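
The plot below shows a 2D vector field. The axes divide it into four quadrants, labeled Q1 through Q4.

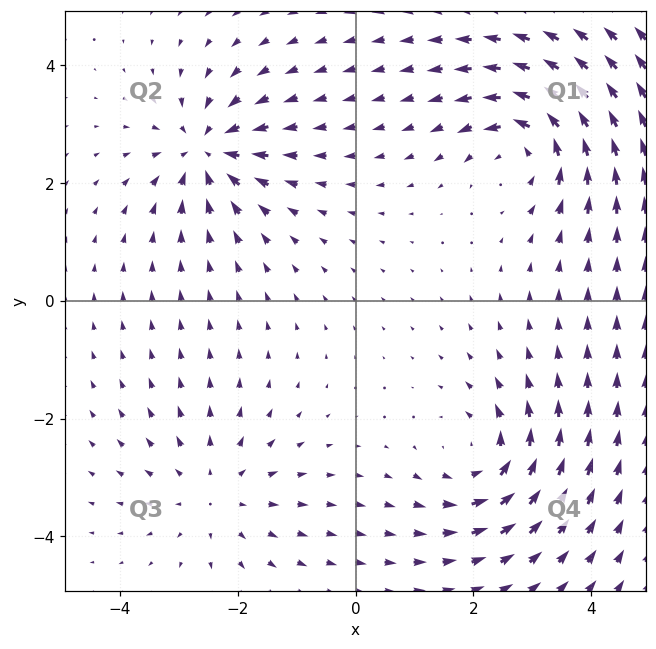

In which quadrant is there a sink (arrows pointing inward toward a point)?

The sink sits at approximately (-2.5, 2.5), which lies in quadrant Q2. The divergence there is about -6, negative as expected for a sink.

Q2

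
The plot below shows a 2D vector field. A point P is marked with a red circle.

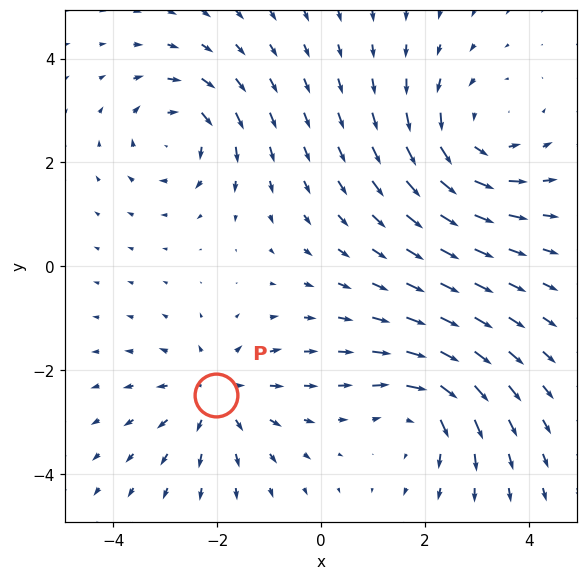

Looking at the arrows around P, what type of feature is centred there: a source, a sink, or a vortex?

At P (-2.0, -2.5) the arrows spread outward. Divergence about +4, curl ≈0 — positive divergence with near-zero curl is a source.

source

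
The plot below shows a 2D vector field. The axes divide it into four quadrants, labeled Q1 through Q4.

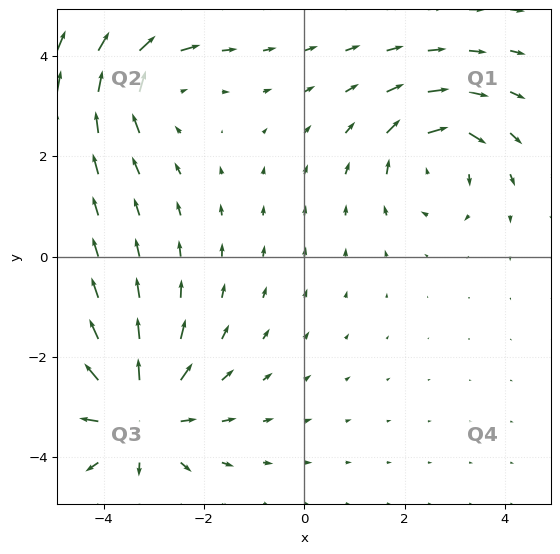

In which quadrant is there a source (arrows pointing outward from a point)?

The source sits at approximately (-3.3, -3.2), which lies in quadrant Q3. The divergence there is about +4, positive as expected for a source.

Q3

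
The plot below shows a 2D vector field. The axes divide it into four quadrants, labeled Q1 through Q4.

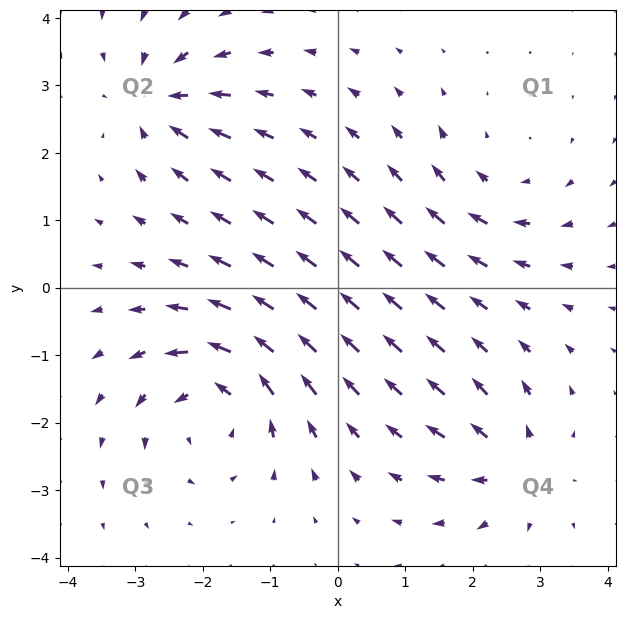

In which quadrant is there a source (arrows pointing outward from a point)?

Q4

The source sits at approximately (2.6, -2.6), which lies in quadrant Q4. The divergence there is about +4, positive as expected for a source.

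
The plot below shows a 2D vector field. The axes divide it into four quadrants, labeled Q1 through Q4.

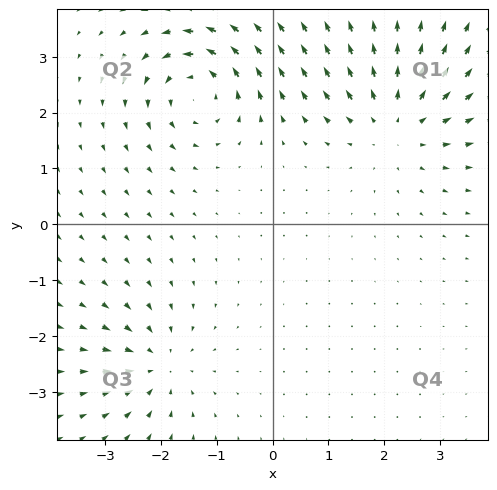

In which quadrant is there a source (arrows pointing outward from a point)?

Q1

The source sits at approximately (2.2, 1.8), which lies in quadrant Q1. The divergence there is about +4, positive as expected for a source.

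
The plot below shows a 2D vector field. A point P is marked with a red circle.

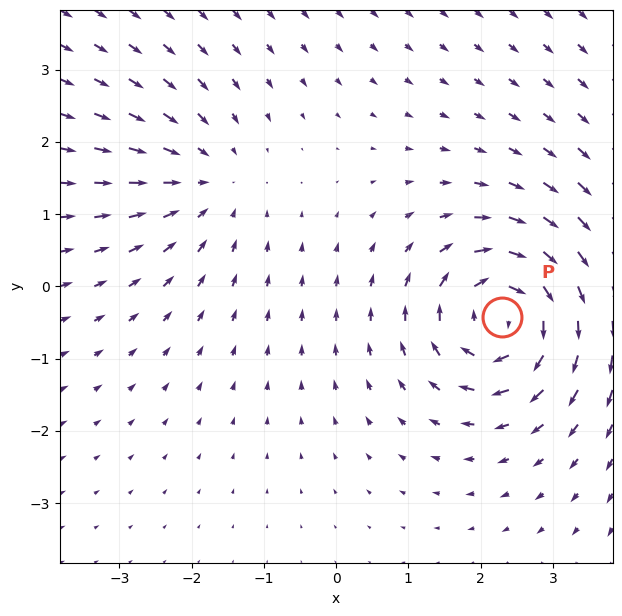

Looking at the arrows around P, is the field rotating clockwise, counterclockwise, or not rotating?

clockwise

Near P at (2.3, -0.4) the arrows circulate clockwise. The curl (z-component) there is about -6; negative curl means clockwise rotation.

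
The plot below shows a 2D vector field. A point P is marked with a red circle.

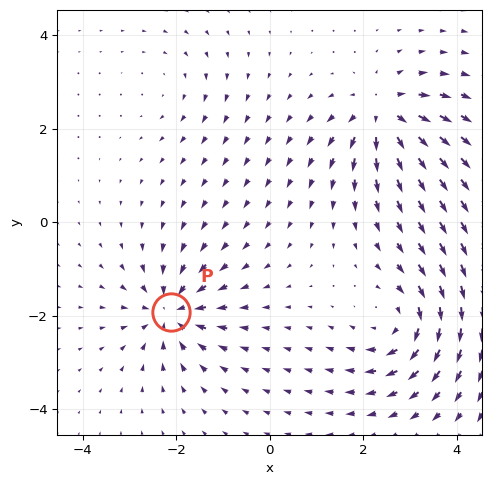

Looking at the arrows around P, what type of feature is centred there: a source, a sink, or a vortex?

At P (-2.1, -1.9) the arrows converge inward. Divergence about -6, curl ≈0 — negative divergence with near-zero curl is a sink.

sink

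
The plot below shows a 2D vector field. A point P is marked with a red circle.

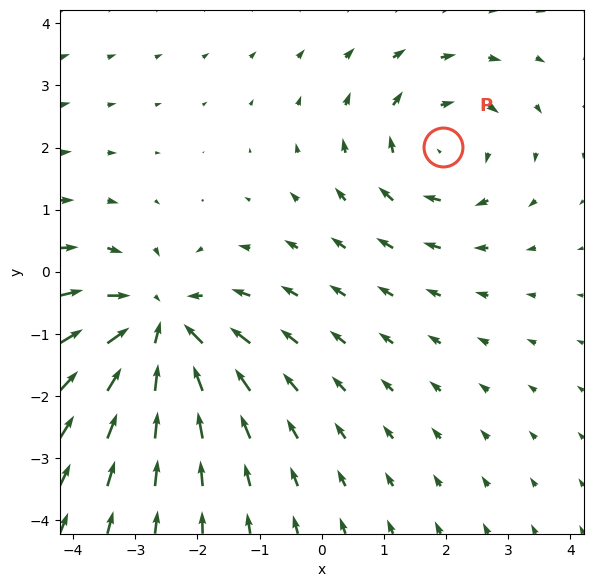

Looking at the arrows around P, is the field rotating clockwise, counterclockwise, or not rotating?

clockwise

Near P at (2.0, 2.0) the arrows circulate clockwise. The curl (z-component) there is about -3; negative curl means clockwise rotation.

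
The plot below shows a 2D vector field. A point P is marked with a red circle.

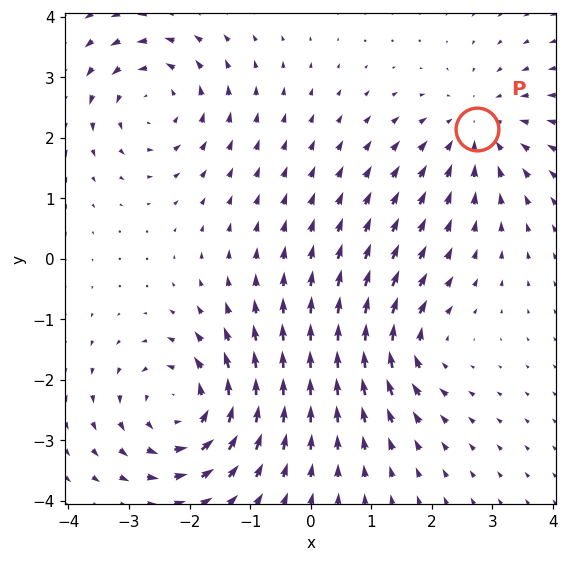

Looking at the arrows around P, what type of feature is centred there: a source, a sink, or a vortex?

sink

At P (2.7, 2.1) the arrows converge inward. Divergence about -3, curl ≈0 — negative divergence with near-zero curl is a sink.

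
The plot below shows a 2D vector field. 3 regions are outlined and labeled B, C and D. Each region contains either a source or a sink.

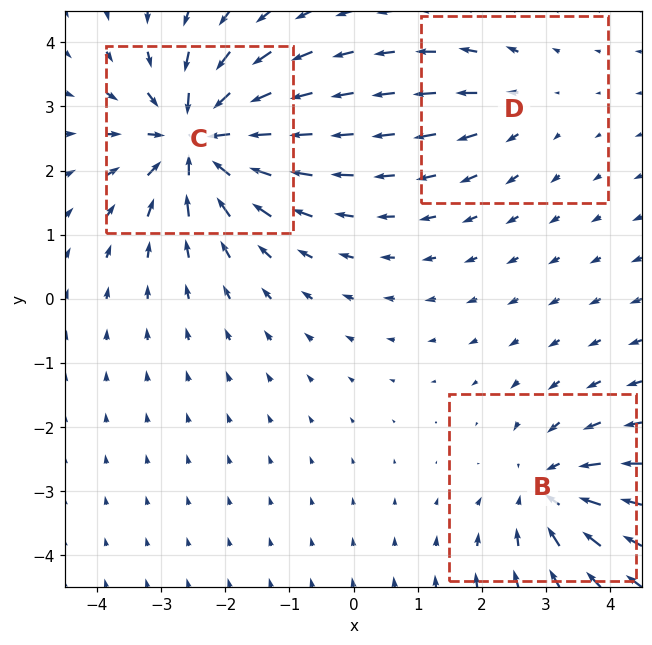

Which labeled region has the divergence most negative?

C

Divergence at each region's feature centre — B: about -4, C: about -6, D: about +2. Region C is most negative.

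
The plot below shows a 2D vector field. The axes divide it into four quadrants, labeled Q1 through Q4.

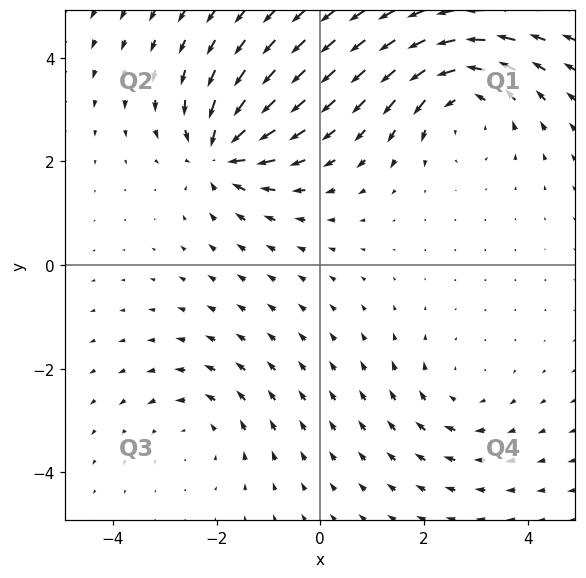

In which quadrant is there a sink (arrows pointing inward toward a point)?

Q2

The sink sits at approximately (-1.9, 2.2), which lies in quadrant Q2. The divergence there is about -6, negative as expected for a sink.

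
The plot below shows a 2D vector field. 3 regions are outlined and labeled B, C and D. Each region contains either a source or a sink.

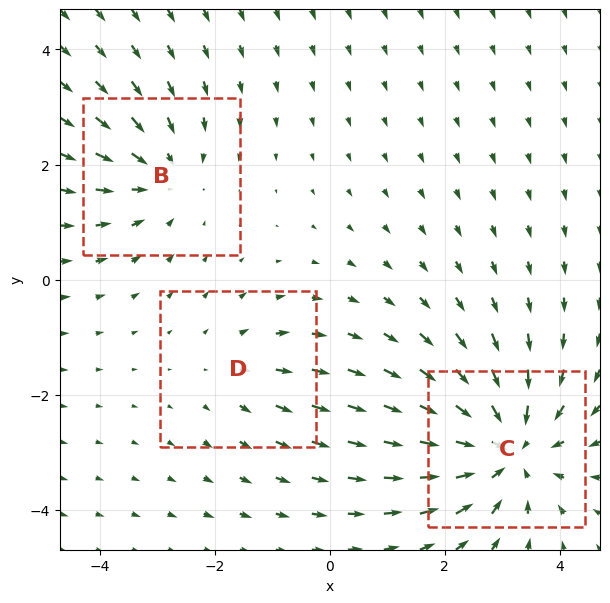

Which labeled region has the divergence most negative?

Divergence at each region's feature centre — B: about -3, C: about -5, D: about +2. Region C is most negative.

C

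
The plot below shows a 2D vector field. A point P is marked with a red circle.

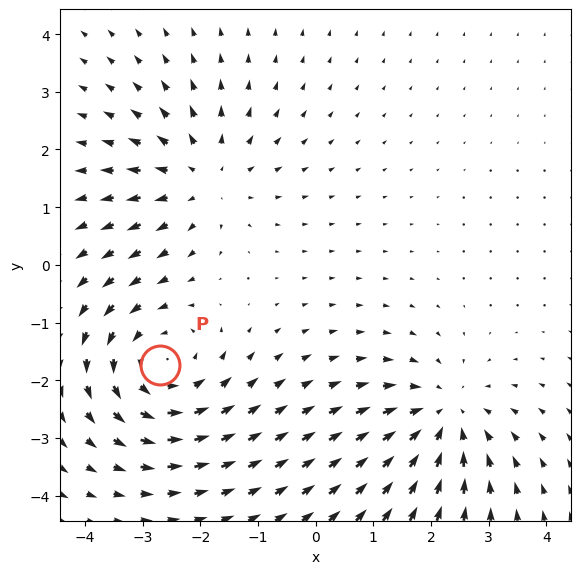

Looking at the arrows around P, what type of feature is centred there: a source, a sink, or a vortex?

vortex

At P (-2.7, -1.7) the arrows circulate counterclockwise. Divergence ≈0, curl about +4 — near-zero divergence with nonzero curl is a vortex.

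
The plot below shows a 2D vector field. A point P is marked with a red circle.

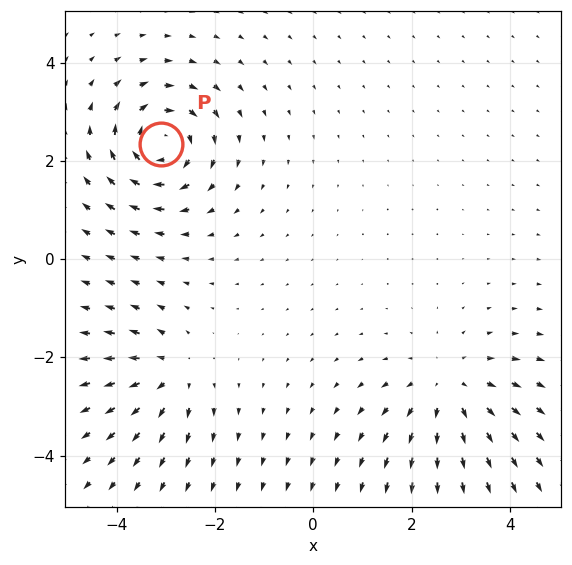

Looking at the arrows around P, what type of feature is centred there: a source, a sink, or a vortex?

At P (-3.1, 2.3) the arrows circulate clockwise. Divergence ≈0, curl about -6 — near-zero divergence with nonzero curl is a vortex.

vortex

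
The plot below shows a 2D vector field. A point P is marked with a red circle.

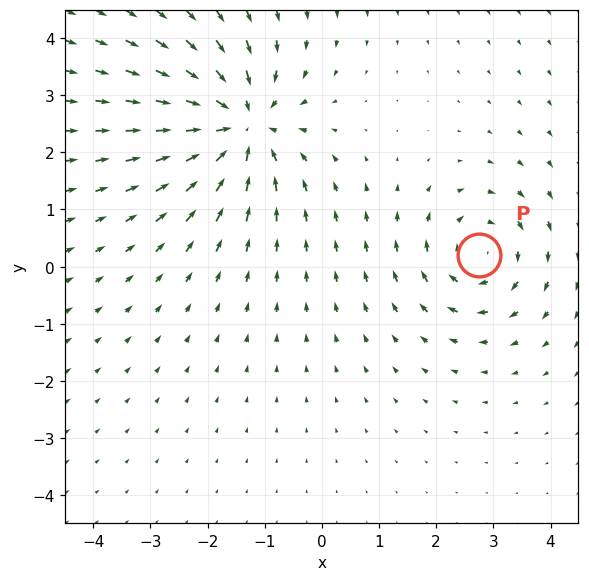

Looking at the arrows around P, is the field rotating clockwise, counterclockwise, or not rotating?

Near P at (2.8, 0.2) the arrows circulate clockwise. The curl (z-component) there is about -4; negative curl means clockwise rotation.

clockwise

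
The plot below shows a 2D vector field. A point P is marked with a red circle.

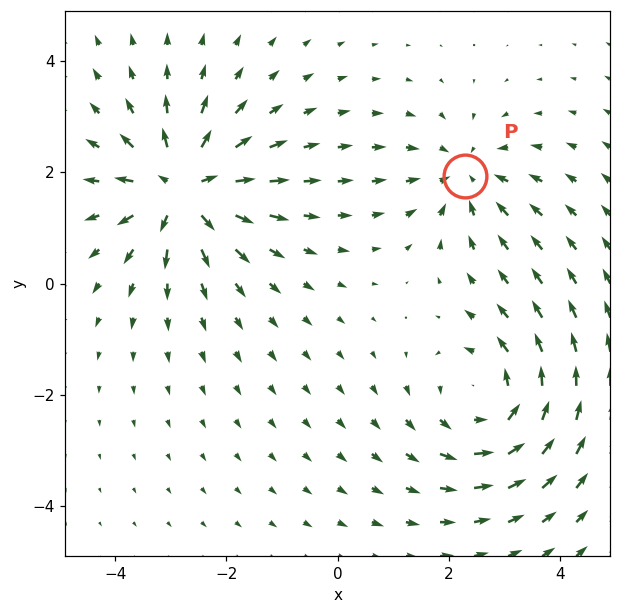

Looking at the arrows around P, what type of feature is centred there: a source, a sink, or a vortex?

sink

At P (2.3, 1.9) the arrows converge inward. Divergence about -3, curl ≈0 — negative divergence with near-zero curl is a sink.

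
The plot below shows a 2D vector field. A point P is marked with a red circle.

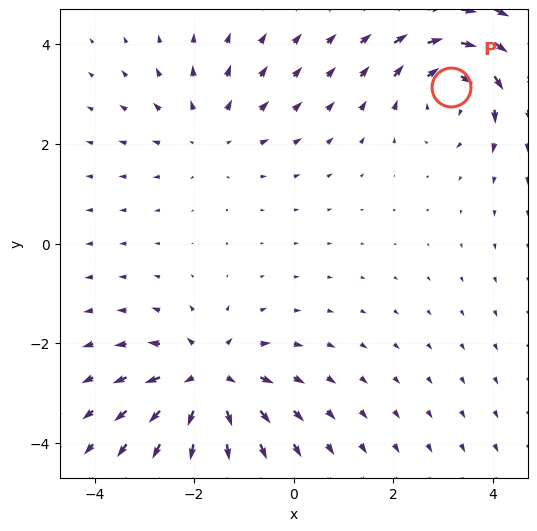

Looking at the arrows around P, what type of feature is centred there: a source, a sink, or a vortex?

At P (3.2, 3.1) the arrows circulate clockwise. Divergence ≈0, curl about -5 — near-zero divergence with nonzero curl is a vortex.

vortex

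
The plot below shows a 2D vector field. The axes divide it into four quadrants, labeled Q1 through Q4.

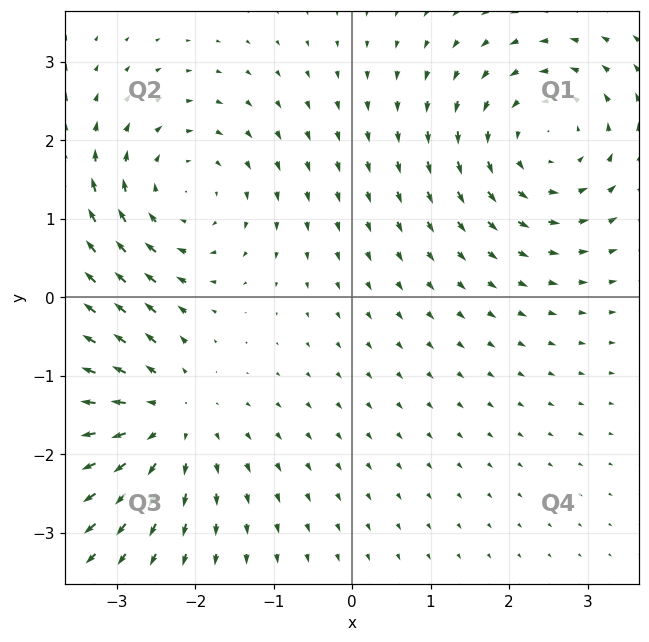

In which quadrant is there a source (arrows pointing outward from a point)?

Q3

The source sits at approximately (-2.4, -1.5), which lies in quadrant Q3. The divergence there is about +4, positive as expected for a source.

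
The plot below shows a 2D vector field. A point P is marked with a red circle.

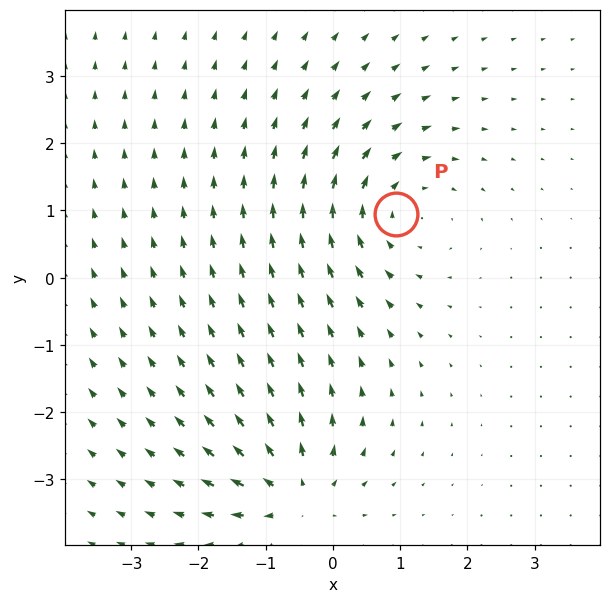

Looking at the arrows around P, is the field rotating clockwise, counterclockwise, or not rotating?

clockwise

Near P at (0.9, 0.9) the arrows circulate clockwise. The curl (z-component) there is about -4; negative curl means clockwise rotation.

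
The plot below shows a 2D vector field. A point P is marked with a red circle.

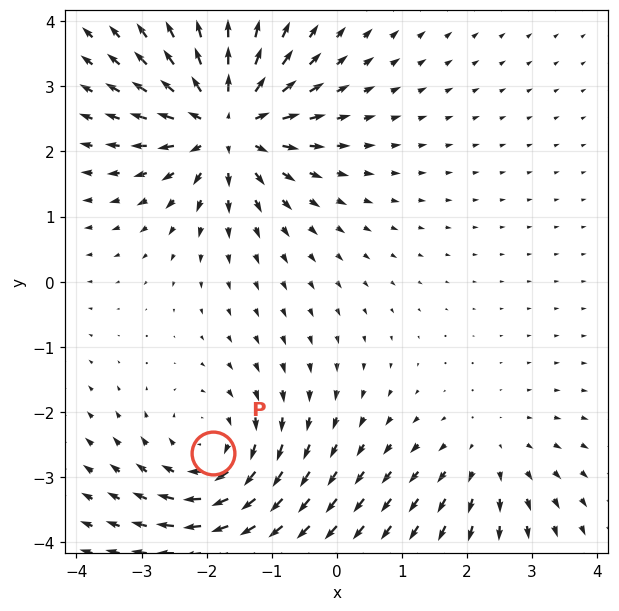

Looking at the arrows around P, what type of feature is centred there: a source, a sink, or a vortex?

At P (-1.9, -2.6) the arrows circulate clockwise. Divergence ≈0, curl about -4 — near-zero divergence with nonzero curl is a vortex.

vortex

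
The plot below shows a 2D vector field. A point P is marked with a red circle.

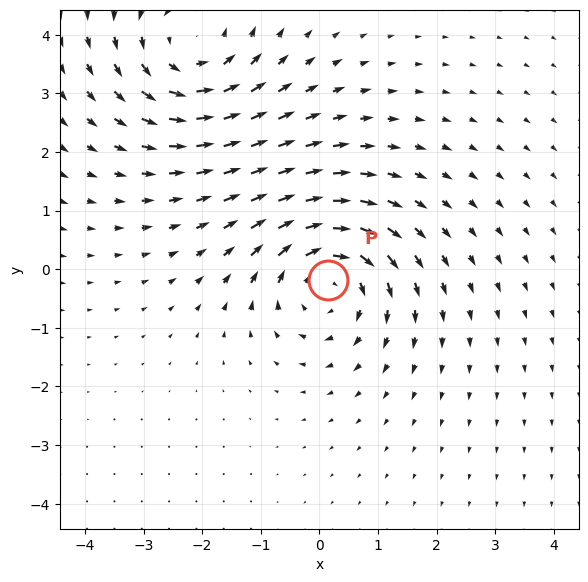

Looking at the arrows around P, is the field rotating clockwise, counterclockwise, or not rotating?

Near P at (0.2, -0.2) the arrows circulate clockwise. The curl (z-component) there is about -4; negative curl means clockwise rotation.

clockwise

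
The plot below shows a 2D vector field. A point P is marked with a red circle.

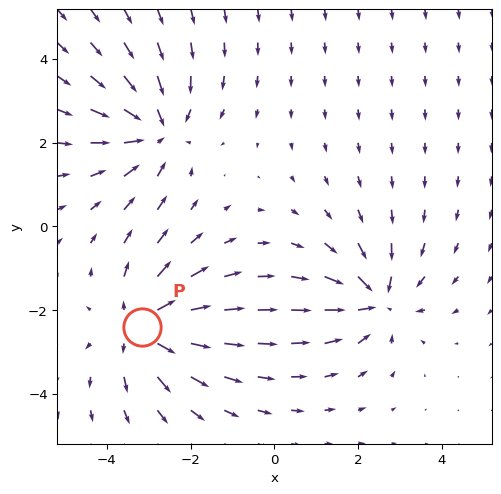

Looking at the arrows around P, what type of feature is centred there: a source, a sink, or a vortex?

source

At P (-3.2, -2.4) the arrows spread outward. Divergence about +4, curl ≈0 — positive divergence with near-zero curl is a source.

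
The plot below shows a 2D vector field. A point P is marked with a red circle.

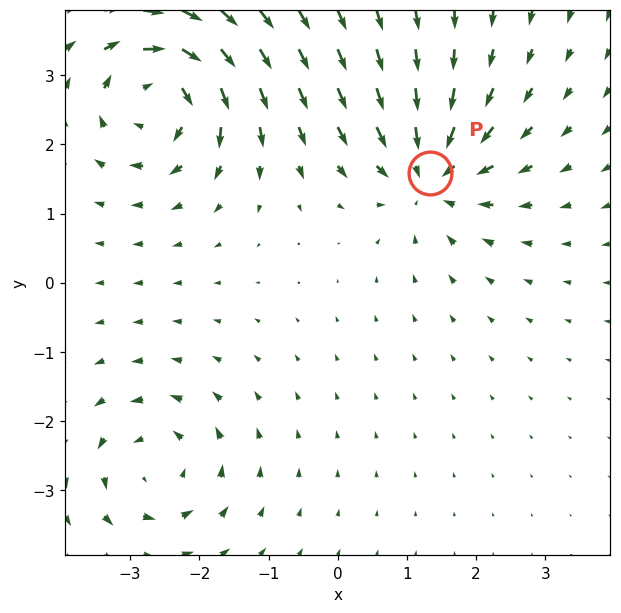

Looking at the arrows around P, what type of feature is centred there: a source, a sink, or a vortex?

sink

At P (1.3, 1.6) the arrows converge inward. Divergence about -5, curl ≈0 — negative divergence with near-zero curl is a sink.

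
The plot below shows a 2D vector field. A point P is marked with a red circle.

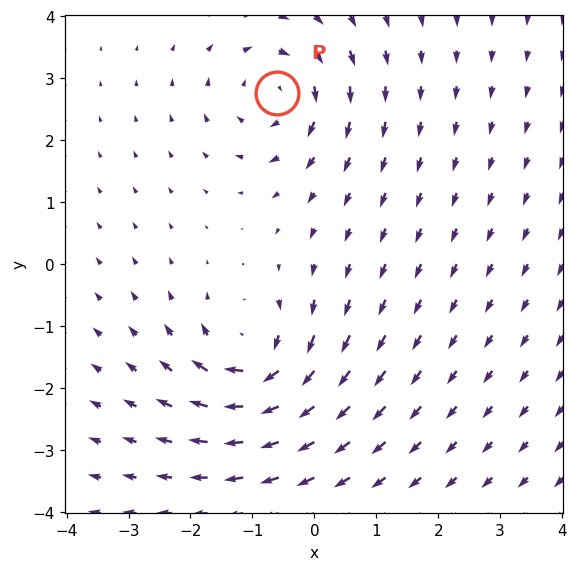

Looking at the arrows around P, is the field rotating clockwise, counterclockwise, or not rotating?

Near P at (-0.6, 2.8) the arrows circulate clockwise. The curl (z-component) there is about -4; negative curl means clockwise rotation.

clockwise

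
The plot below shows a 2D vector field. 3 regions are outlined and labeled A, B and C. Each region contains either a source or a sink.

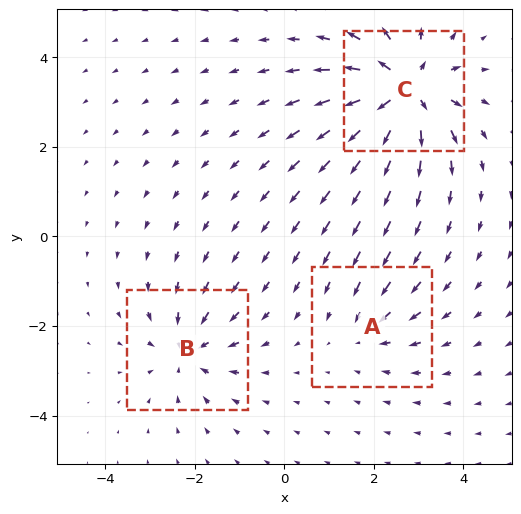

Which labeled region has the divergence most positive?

Divergence at each region's feature centre — A: about -2, B: about -4, C: about +6. Region C is most positive.

C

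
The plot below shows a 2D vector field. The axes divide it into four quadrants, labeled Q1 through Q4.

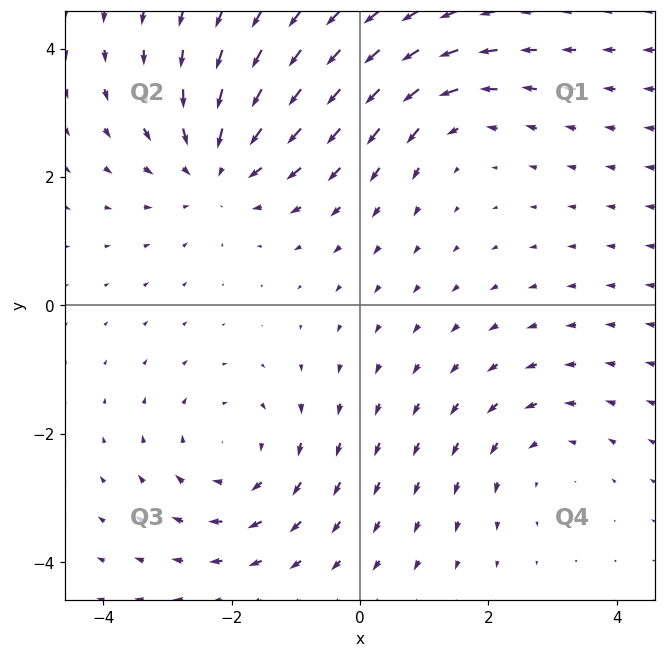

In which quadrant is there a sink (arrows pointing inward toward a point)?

Q2

The sink sits at approximately (-2.2, 2.2), which lies in quadrant Q2. The divergence there is about -4, negative as expected for a sink.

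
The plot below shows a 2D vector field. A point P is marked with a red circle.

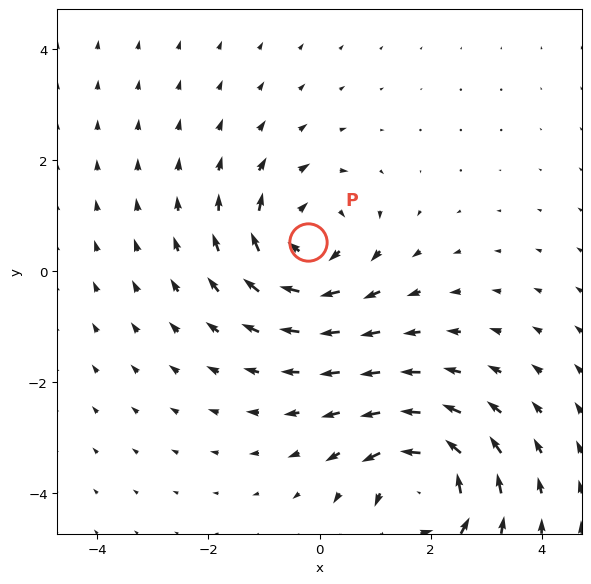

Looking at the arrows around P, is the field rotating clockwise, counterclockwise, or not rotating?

Near P at (-0.2, 0.5) the arrows circulate clockwise. The curl (z-component) there is about -4; negative curl means clockwise rotation.

clockwise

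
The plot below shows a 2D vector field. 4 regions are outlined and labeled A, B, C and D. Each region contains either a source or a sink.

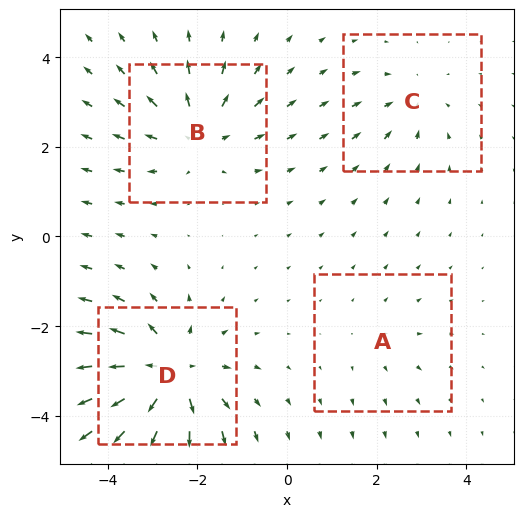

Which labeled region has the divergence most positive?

D

Divergence at each region's feature centre — A: about +2, B: about +4, C: about -3, D: about +6. Region D is most positive.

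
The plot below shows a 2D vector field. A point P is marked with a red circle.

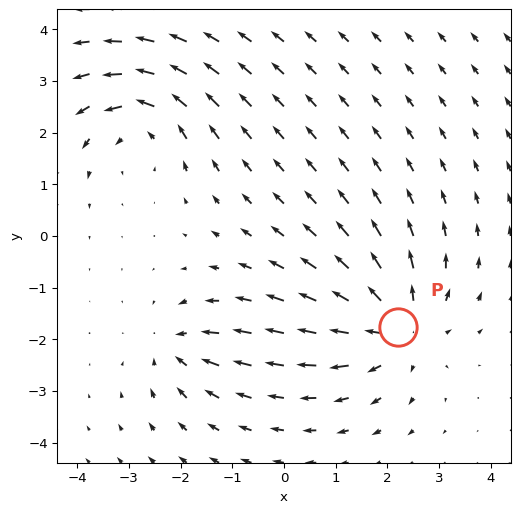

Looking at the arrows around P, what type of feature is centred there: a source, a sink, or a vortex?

At P (2.2, -1.8) the arrows spread outward. Divergence about +5, curl ≈0 — positive divergence with near-zero curl is a source.

source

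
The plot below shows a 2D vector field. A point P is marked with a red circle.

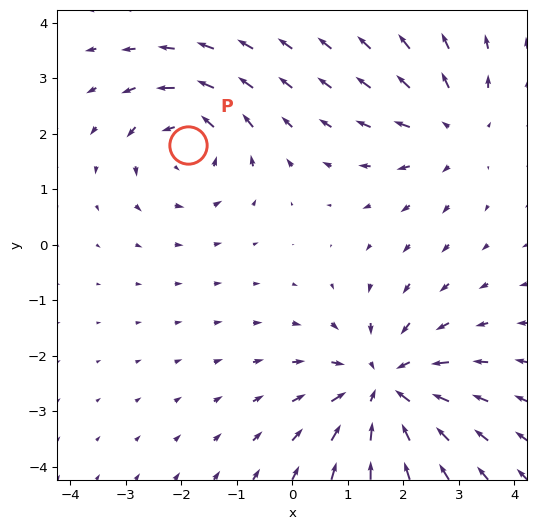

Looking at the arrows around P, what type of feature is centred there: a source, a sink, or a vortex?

At P (-1.9, 1.8) the arrows circulate counterclockwise. Divergence ≈0, curl about +4 — near-zero divergence with nonzero curl is a vortex.

vortex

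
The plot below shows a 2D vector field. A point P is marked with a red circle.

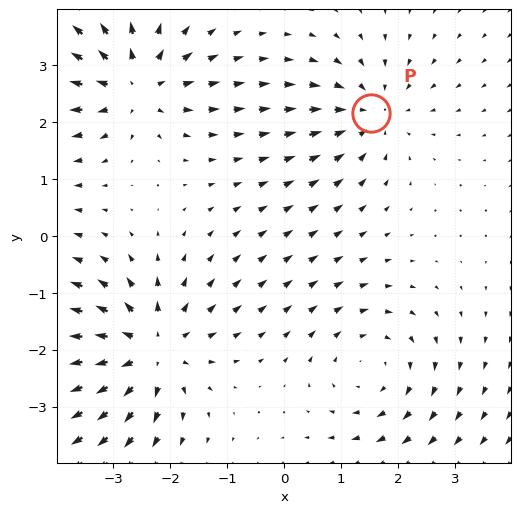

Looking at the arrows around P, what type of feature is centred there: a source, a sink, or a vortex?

sink

At P (1.5, 2.2) the arrows converge inward. Divergence about -3, curl ≈0 — negative divergence with near-zero curl is a sink.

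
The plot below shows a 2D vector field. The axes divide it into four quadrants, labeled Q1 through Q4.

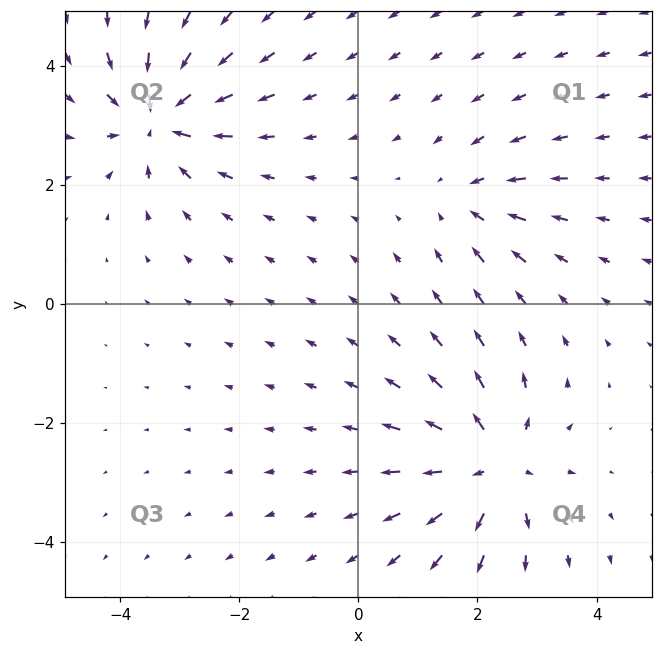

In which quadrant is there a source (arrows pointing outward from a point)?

The source sits at approximately (2.3, -2.7), which lies in quadrant Q4. The divergence there is about +5, positive as expected for a source.

Q4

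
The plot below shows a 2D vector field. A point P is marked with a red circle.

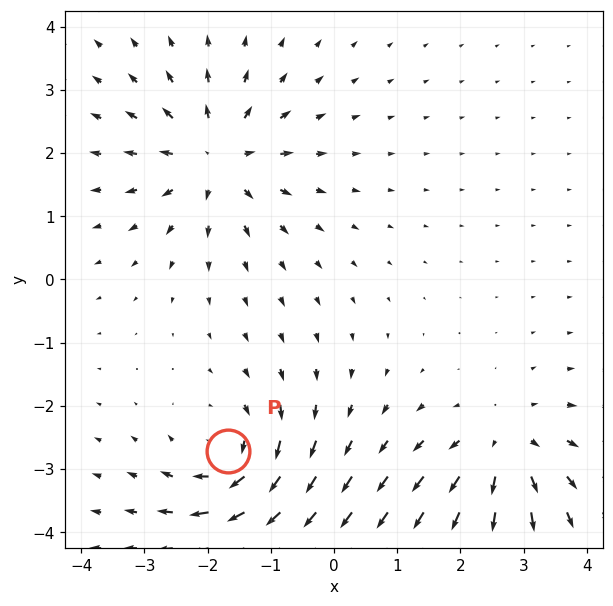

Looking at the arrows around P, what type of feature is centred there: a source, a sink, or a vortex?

vortex

At P (-1.7, -2.7) the arrows circulate clockwise. Divergence ≈0, curl about -4 — near-zero divergence with nonzero curl is a vortex.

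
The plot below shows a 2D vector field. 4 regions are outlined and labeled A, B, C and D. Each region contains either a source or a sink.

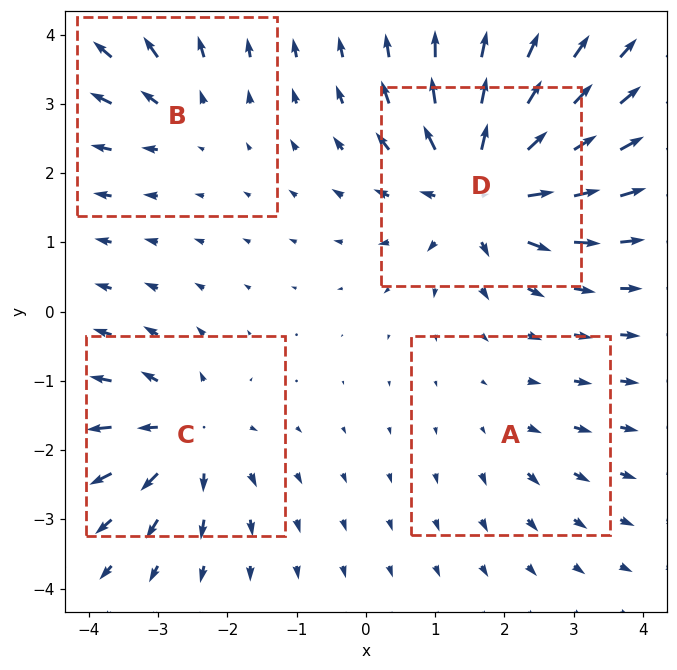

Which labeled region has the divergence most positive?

D

Divergence at each region's feature centre — A: about +2, B: about +4, C: about +6, D: about +9. Region D is most positive.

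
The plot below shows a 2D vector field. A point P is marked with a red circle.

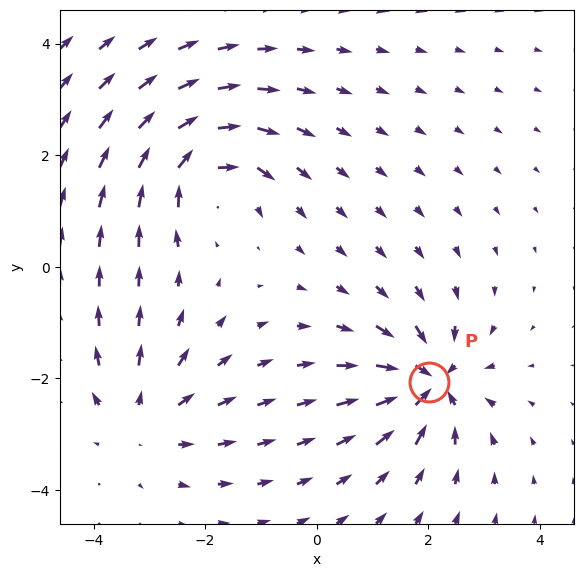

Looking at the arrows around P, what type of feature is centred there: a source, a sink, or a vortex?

At P (2.0, -2.1) the arrows converge inward. Divergence about -6, curl ≈0 — negative divergence with near-zero curl is a sink.

sink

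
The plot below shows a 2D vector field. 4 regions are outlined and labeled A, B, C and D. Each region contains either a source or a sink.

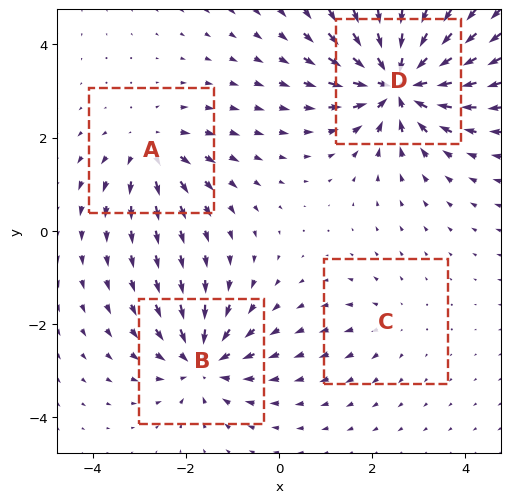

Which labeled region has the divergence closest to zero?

Divergence at each region's feature centre — A: about +4, B: about -5, C: about +2, D: about -9. Region C is closest to zero.

C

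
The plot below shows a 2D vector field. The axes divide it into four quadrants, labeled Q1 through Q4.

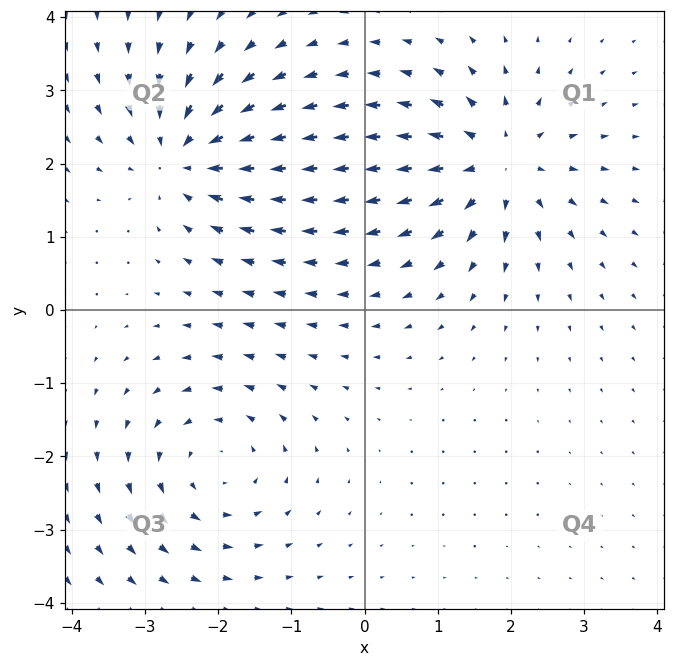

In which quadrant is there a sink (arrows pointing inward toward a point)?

Q2

The sink sits at approximately (-2.5, 2.1), which lies in quadrant Q2. The divergence there is about -3, negative as expected for a sink.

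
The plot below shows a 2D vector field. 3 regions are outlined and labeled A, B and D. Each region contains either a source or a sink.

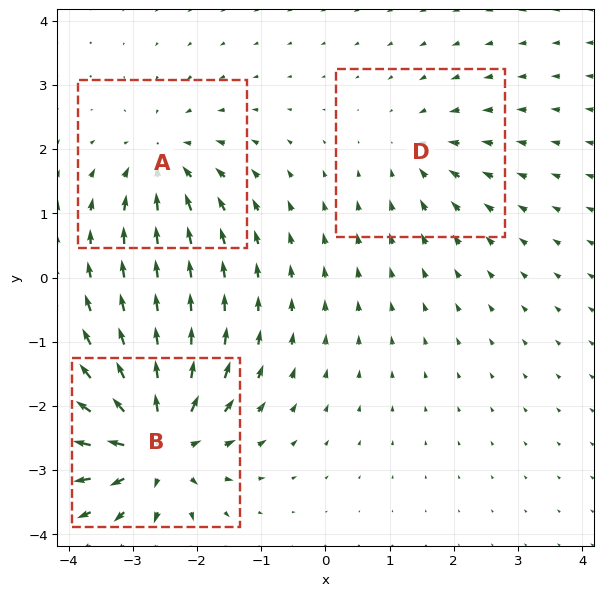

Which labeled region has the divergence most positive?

B

Divergence at each region's feature centre — A: about -4, B: about +6, D: about -2. Region B is most positive.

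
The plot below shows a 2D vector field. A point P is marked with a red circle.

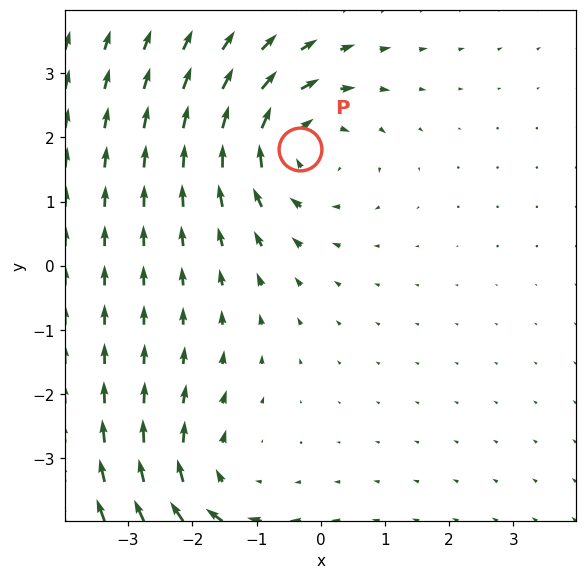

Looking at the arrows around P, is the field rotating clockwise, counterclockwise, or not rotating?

clockwise

Near P at (-0.3, 1.8) the arrows circulate clockwise. The curl (z-component) there is about -4; negative curl means clockwise rotation.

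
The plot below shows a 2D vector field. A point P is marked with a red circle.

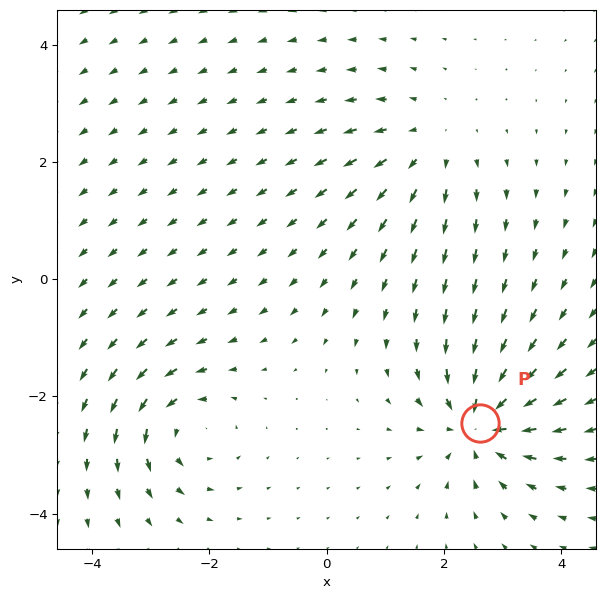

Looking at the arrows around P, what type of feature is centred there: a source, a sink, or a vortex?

At P (2.6, -2.5) the arrows converge inward. Divergence about -7, curl ≈0 — negative divergence with near-zero curl is a sink.

sink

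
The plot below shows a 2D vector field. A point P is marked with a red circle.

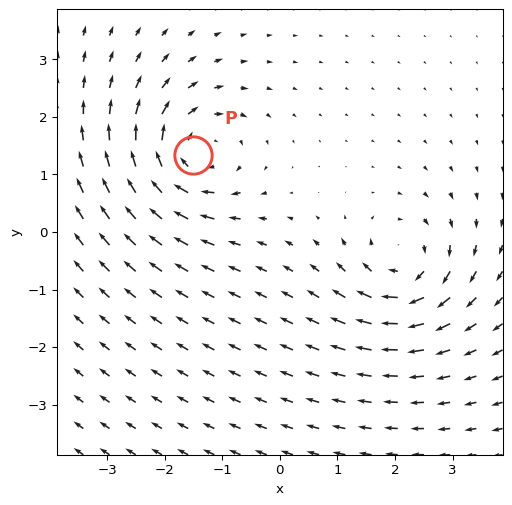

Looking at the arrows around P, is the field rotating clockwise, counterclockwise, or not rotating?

clockwise

Near P at (-1.5, 1.3) the arrows circulate clockwise. The curl (z-component) there is about -6; negative curl means clockwise rotation.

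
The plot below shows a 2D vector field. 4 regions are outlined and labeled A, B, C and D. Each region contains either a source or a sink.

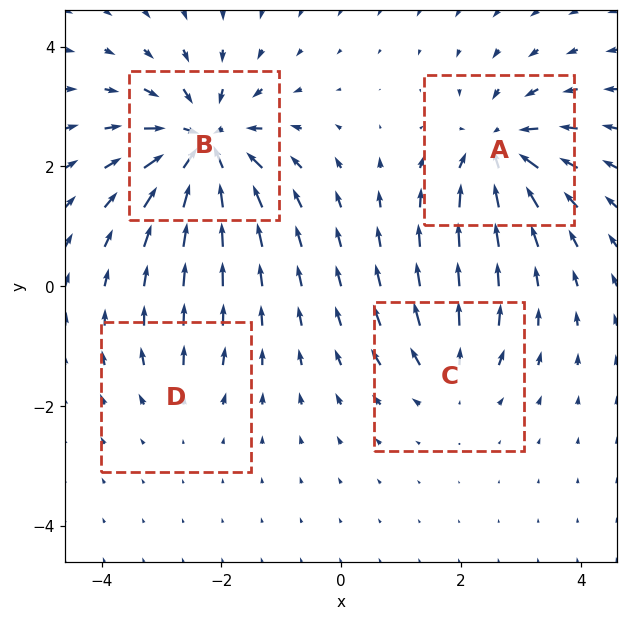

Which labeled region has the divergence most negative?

Divergence at each region's feature centre — A: about -6, B: about -8, C: about +4, D: about +2. Region B is most negative.

B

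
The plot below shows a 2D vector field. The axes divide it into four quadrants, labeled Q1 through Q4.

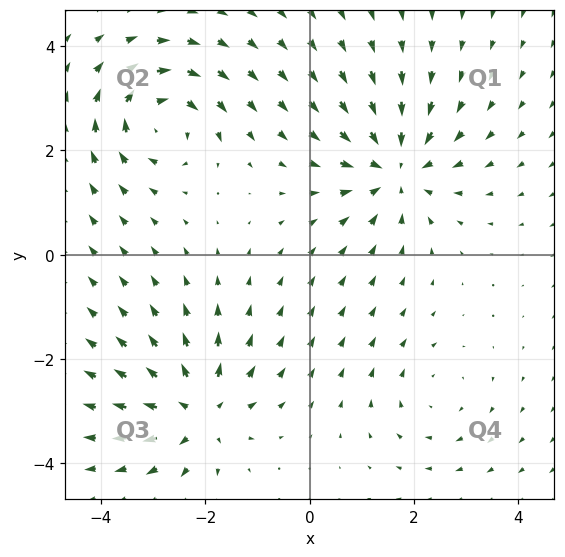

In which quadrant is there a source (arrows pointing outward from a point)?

The source sits at approximately (-2.1, -3.0), which lies in quadrant Q3. The divergence there is about +5, positive as expected for a source.

Q3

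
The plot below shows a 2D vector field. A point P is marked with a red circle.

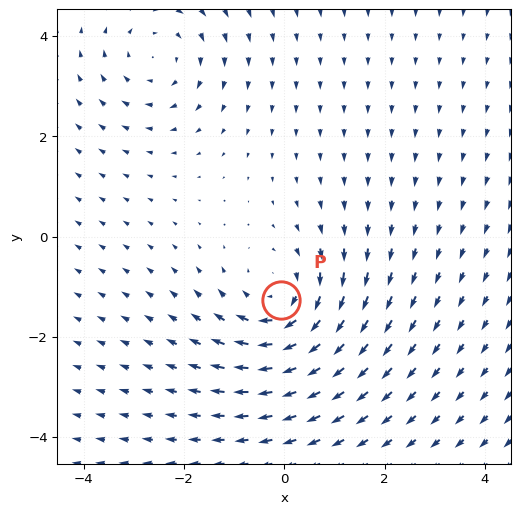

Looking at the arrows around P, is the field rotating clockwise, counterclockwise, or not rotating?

clockwise

Near P at (-0.1, -1.3) the arrows circulate clockwise. The curl (z-component) there is about -3; negative curl means clockwise rotation.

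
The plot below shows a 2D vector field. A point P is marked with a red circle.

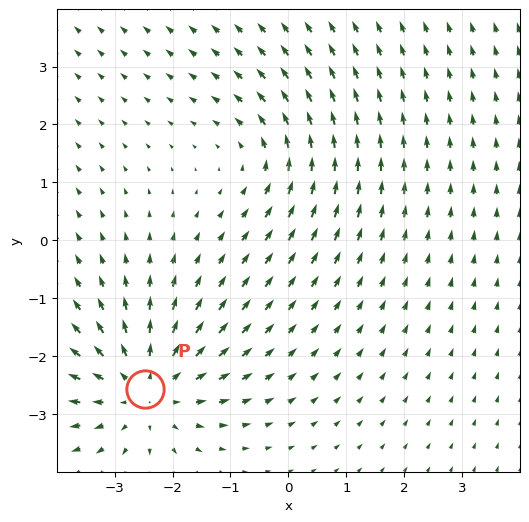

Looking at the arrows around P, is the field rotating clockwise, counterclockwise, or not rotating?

Near P at (-2.5, -2.6) the arrows show no circulation. The curl there is ≈0.

not rotating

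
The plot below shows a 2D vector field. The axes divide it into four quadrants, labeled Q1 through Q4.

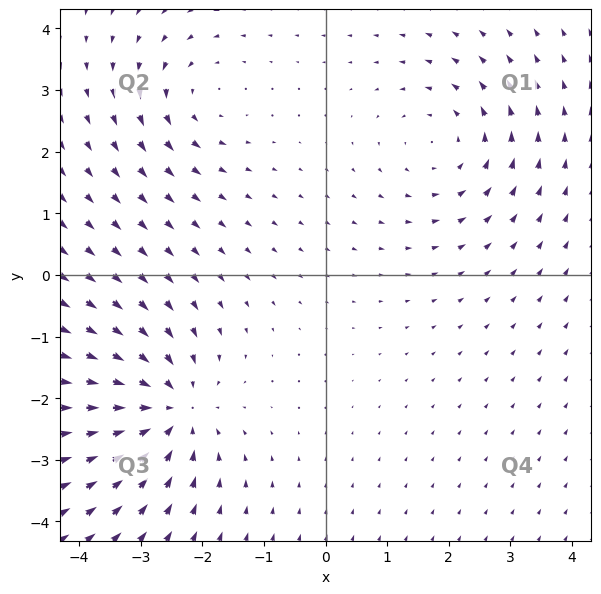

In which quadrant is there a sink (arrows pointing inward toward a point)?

Q3

The sink sits at approximately (-2.5, -2.2), which lies in quadrant Q3. The divergence there is about -5, negative as expected for a sink.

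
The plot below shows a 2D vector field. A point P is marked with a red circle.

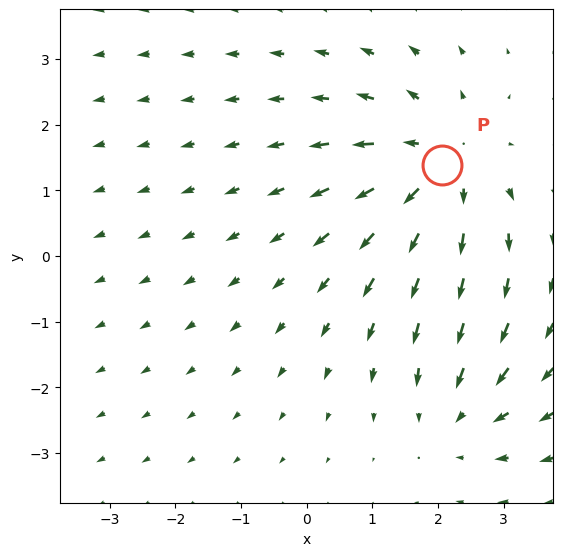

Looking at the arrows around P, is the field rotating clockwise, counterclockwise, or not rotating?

Near P at (2.1, 1.4) the arrows show no circulation. The curl there is ≈0.

not rotating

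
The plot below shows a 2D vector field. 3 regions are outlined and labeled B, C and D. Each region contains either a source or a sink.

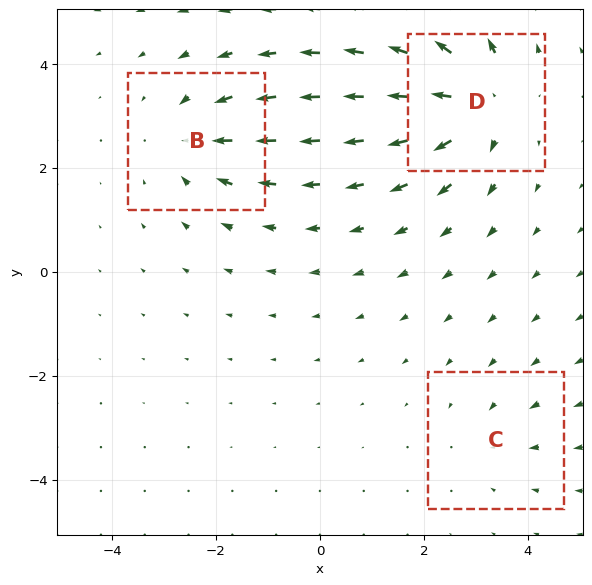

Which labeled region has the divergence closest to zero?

Divergence at each region's feature centre — B: about -3, C: about -2, D: about +5. Region C is closest to zero.

C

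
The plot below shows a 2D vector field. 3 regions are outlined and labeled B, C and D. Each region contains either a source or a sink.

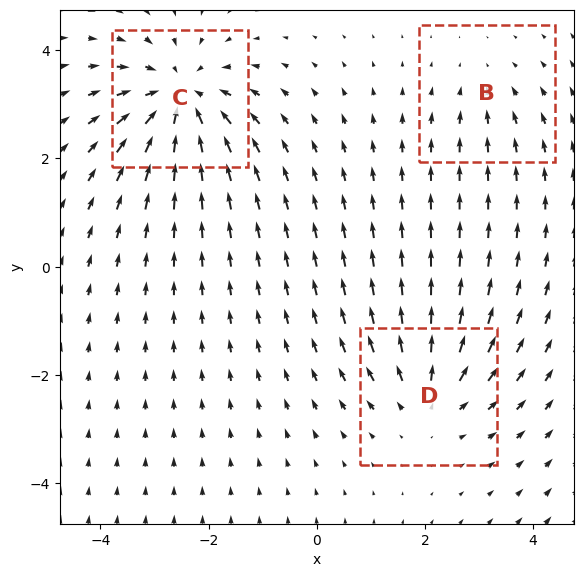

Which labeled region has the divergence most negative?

Divergence at each region's feature centre — B: about -2, C: about -5, D: about +3. Region C is most negative.

C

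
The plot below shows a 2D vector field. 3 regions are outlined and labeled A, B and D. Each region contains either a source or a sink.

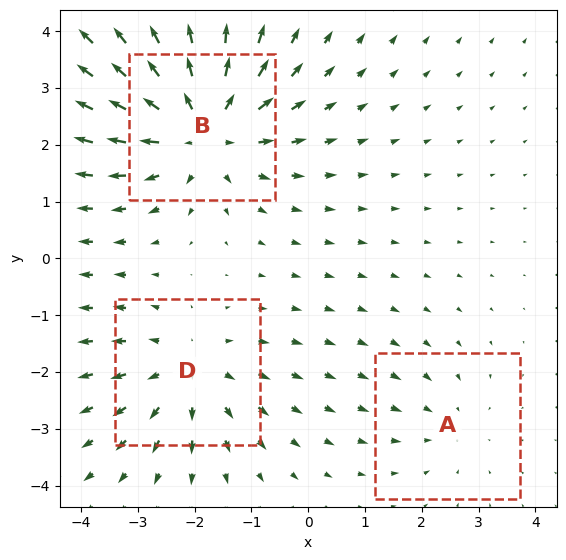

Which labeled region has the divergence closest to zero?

A

Divergence at each region's feature centre — A: about -2, B: about +4, D: about +3. Region A is closest to zero.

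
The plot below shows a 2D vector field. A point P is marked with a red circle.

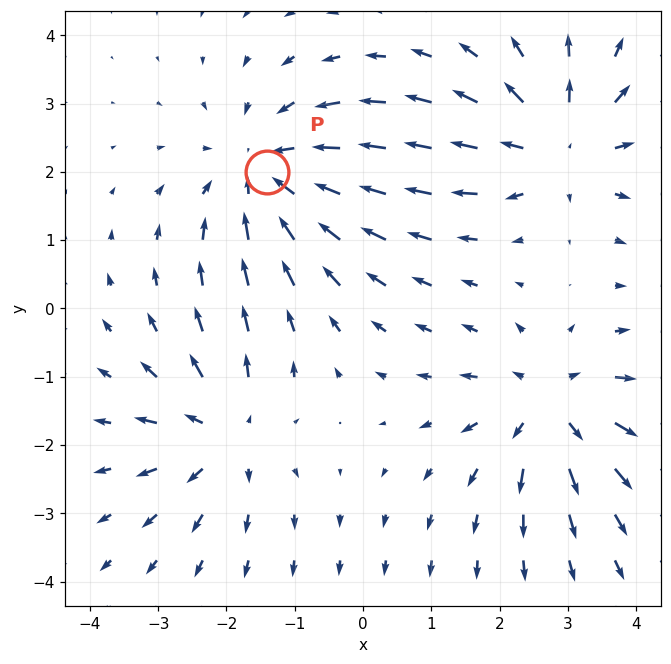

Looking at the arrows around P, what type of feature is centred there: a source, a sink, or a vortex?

At P (-1.4, 2.0) the arrows converge inward. Divergence about -4, curl ≈0 — negative divergence with near-zero curl is a sink.

sink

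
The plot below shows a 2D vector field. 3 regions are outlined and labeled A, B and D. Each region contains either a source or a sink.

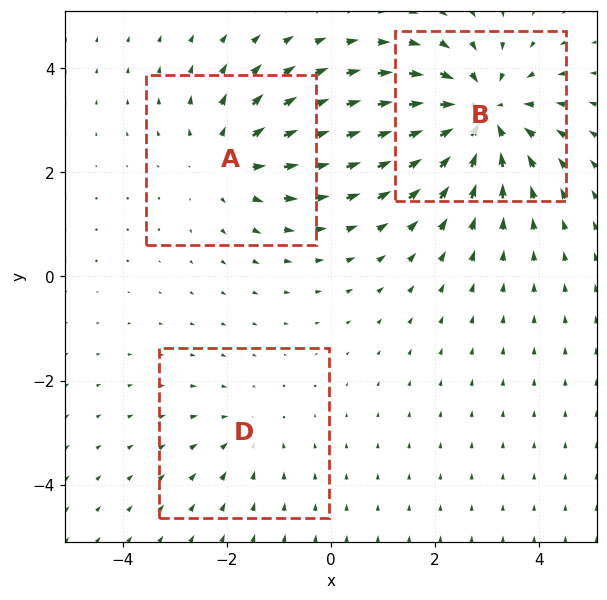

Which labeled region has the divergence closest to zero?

D

Divergence at each region's feature centre — A: about +3, B: about -5, D: about -2. Region D is closest to zero.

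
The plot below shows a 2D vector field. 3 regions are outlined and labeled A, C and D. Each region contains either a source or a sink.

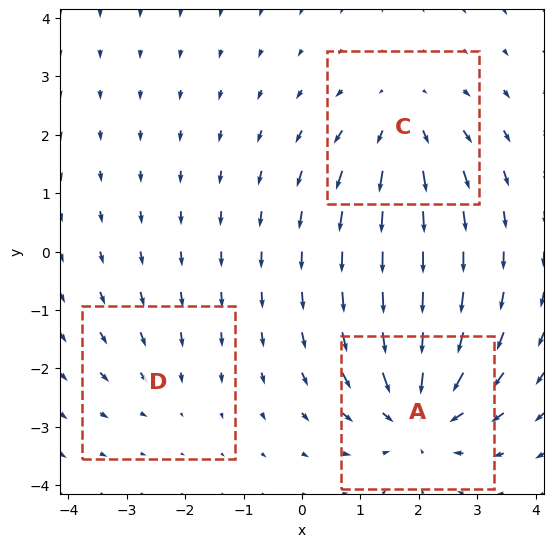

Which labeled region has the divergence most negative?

Divergence at each region's feature centre — A: about -5, C: about +3, D: about -2. Region A is most negative.

A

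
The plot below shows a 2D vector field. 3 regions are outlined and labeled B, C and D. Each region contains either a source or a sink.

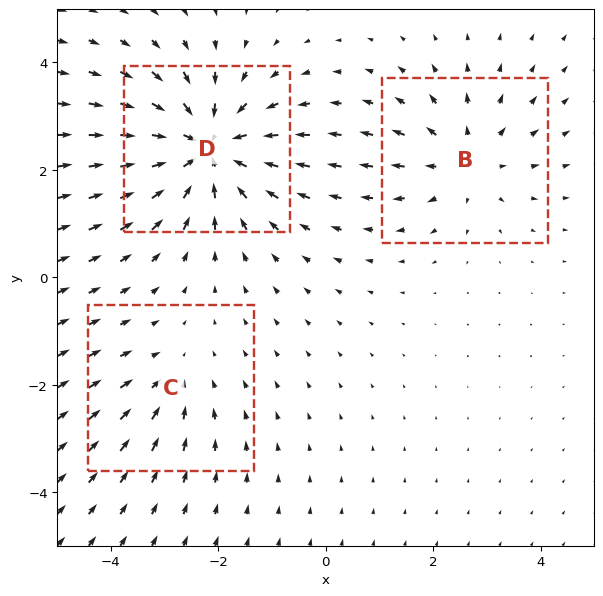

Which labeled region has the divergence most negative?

Divergence at each region's feature centre — B: about +3, C: about -2, D: about -5. Region D is most negative.

D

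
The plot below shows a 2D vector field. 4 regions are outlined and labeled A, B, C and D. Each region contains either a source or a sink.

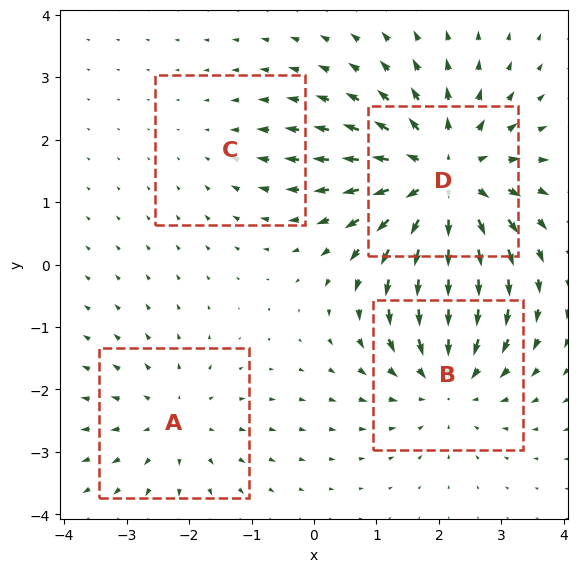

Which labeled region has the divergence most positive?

Divergence at each region's feature centre — A: about +3, B: about -4, C: about -2, D: about +6. Region D is most positive.

D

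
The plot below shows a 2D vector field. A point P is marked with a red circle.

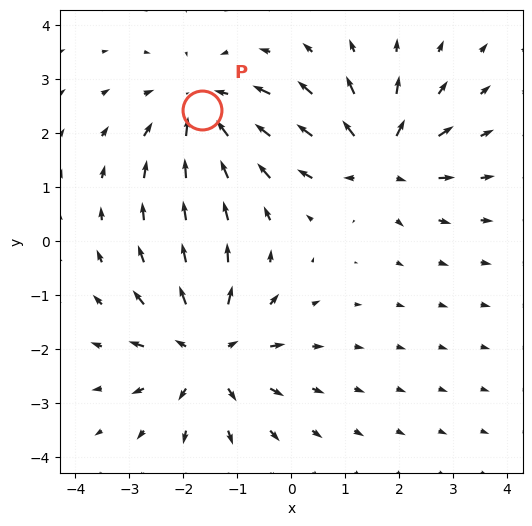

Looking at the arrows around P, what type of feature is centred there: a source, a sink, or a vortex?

sink

At P (-1.7, 2.4) the arrows converge inward. Divergence about -4, curl ≈0 — negative divergence with near-zero curl is a sink.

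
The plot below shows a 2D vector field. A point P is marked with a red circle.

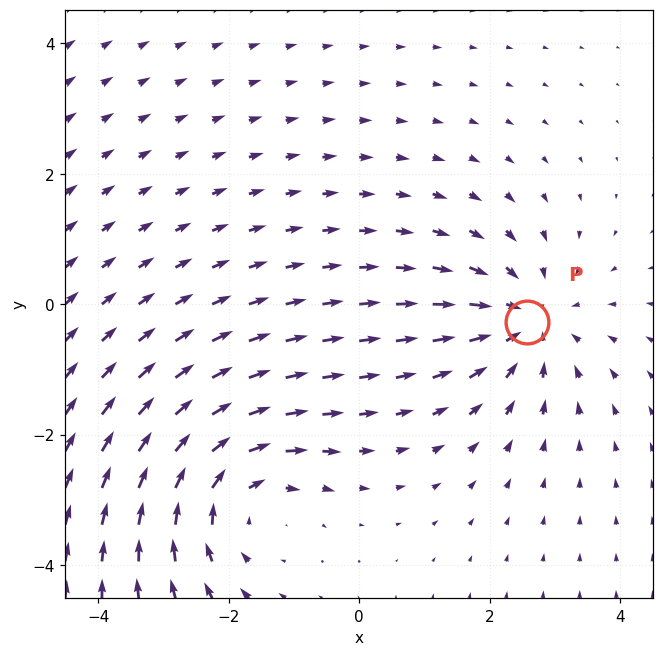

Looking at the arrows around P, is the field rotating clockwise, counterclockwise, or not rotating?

not rotating

Near P at (2.6, -0.3) the arrows show no circulation. The curl there is ≈0.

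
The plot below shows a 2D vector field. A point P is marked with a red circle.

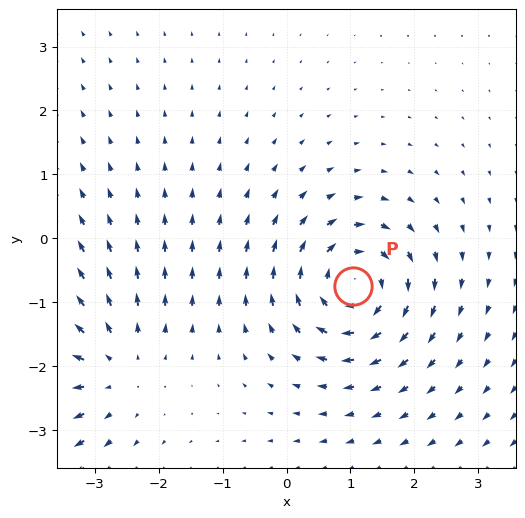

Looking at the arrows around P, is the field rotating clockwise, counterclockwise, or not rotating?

clockwise

Near P at (1.0, -0.7) the arrows circulate clockwise. The curl (z-component) there is about -5; negative curl means clockwise rotation.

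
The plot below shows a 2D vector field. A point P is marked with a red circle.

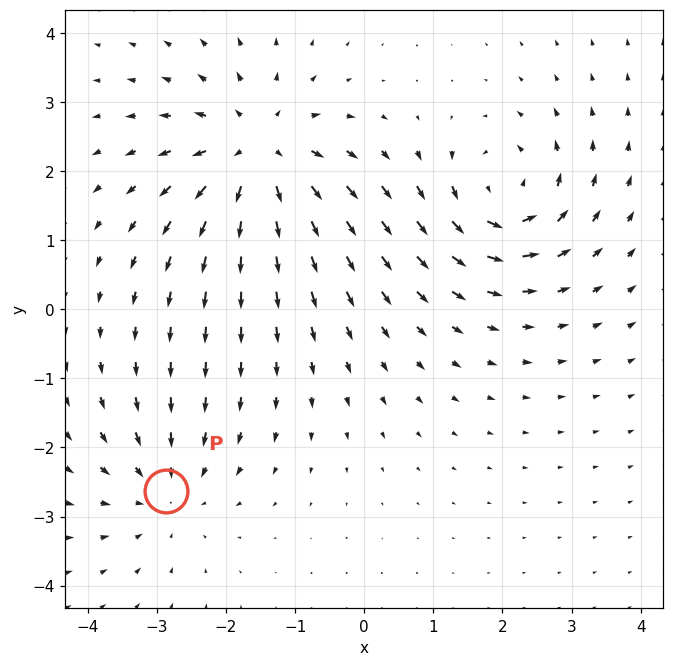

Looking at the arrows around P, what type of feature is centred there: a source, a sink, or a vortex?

At P (-2.9, -2.6) the arrows converge inward. Divergence about -3, curl ≈0 — negative divergence with near-zero curl is a sink.

sink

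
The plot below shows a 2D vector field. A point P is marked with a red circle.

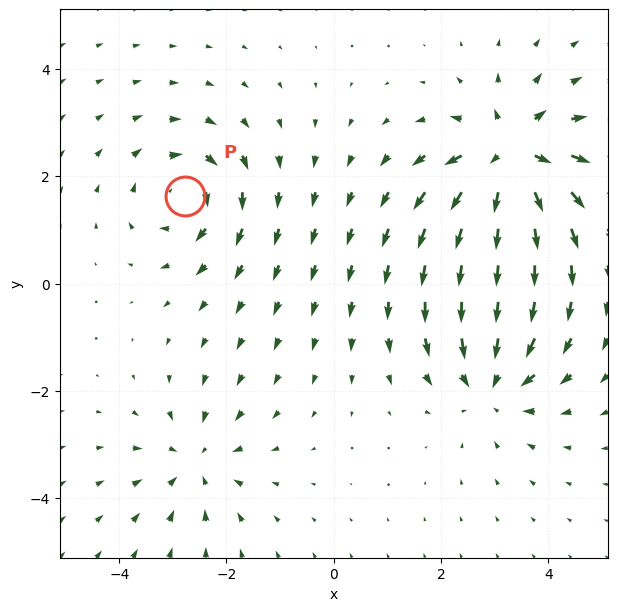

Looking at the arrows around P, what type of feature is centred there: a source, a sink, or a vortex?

At P (-2.8, 1.6) the arrows circulate clockwise. Divergence ≈0, curl about -4 — near-zero divergence with nonzero curl is a vortex.

vortex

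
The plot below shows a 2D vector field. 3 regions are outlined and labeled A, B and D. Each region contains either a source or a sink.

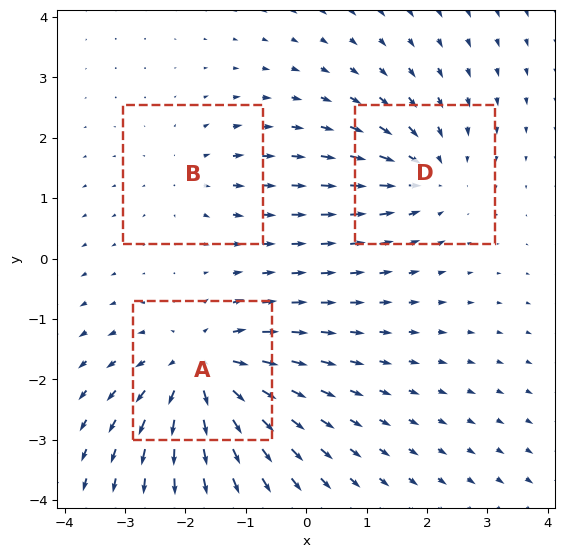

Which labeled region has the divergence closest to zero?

Divergence at each region's feature centre — A: about +5, B: about +2, D: about -3. Region B is closest to zero.

B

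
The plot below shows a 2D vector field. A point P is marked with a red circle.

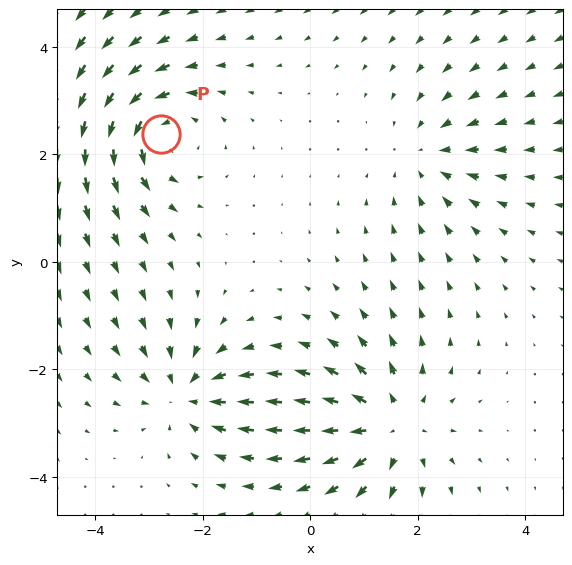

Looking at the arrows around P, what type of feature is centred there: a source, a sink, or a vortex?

At P (-2.8, 2.4) the arrows circulate counterclockwise. Divergence ≈0, curl about +4 — near-zero divergence with nonzero curl is a vortex.

vortex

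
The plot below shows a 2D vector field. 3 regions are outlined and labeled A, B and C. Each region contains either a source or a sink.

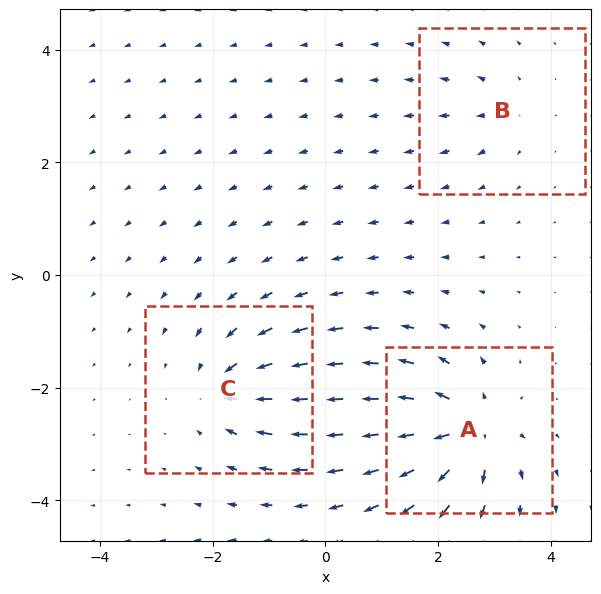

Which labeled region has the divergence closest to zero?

Divergence at each region's feature centre — A: about +6, B: about +2, C: about -4. Region B is closest to zero.

B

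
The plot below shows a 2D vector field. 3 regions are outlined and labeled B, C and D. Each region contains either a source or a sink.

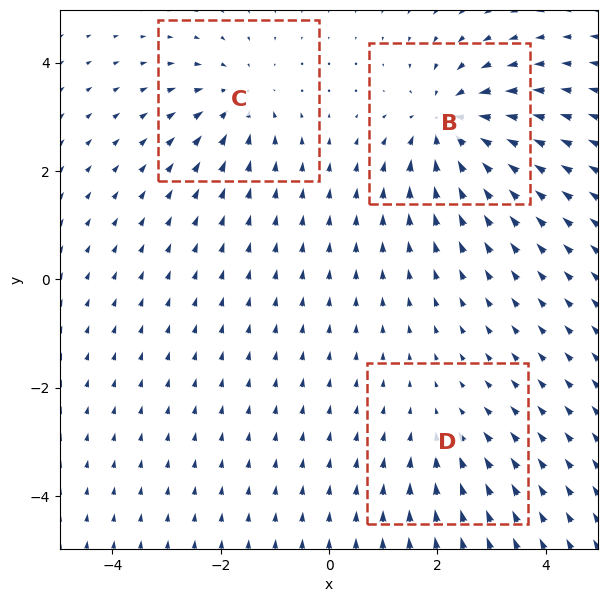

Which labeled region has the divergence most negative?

Divergence at each region's feature centre — B: about -5, C: about -3, D: about -2. Region B is most negative.

B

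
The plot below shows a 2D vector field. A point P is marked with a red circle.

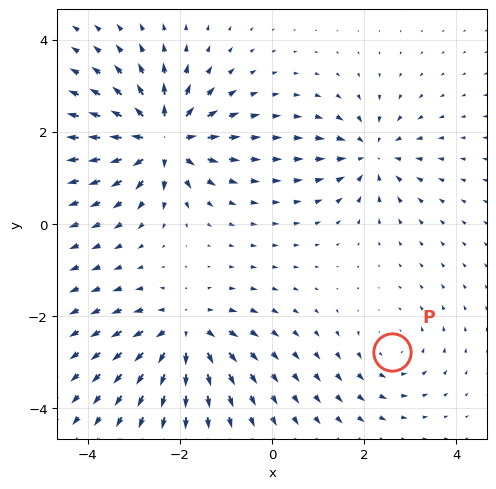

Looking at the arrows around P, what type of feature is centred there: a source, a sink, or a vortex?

At P (2.6, -2.8) the arrows circulate counterclockwise. Divergence ≈0, curl about +3 — near-zero divergence with nonzero curl is a vortex.

vortex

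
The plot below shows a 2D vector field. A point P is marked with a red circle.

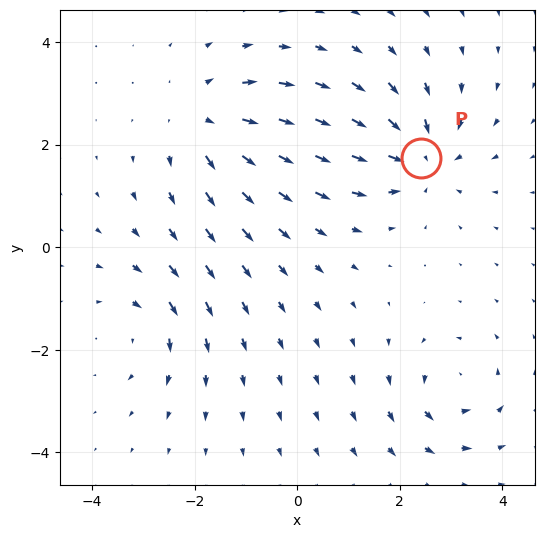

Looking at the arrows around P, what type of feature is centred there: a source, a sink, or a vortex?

sink

At P (2.4, 1.7) the arrows converge inward. Divergence about -5, curl ≈0 — negative divergence with near-zero curl is a sink.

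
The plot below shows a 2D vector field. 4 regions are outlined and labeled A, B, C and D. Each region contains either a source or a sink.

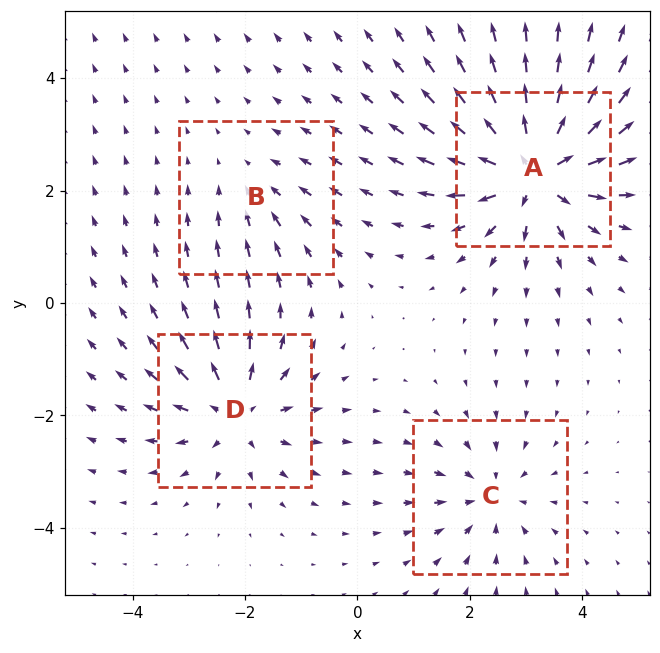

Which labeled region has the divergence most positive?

A

Divergence at each region's feature centre — A: about +8, B: about -2, C: about -4, D: about +5. Region A is most positive.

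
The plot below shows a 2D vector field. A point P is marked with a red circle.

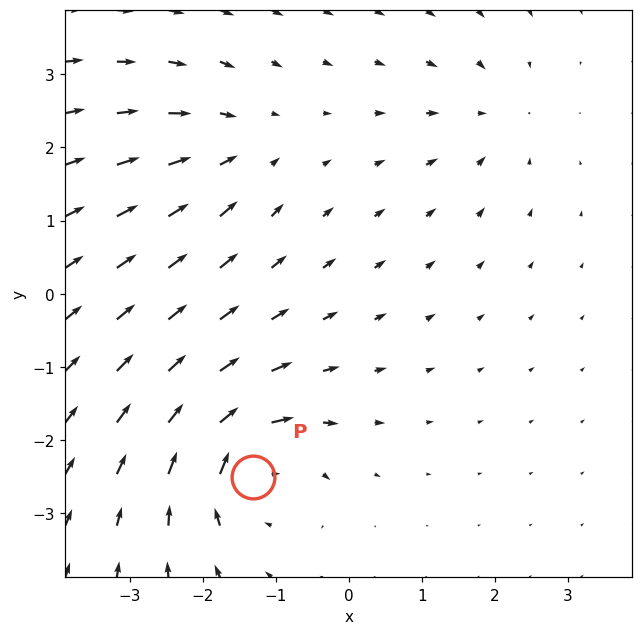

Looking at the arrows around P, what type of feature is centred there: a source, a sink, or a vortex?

vortex

At P (-1.3, -2.5) the arrows circulate clockwise. Divergence ≈0, curl about -6 — near-zero divergence with nonzero curl is a vortex.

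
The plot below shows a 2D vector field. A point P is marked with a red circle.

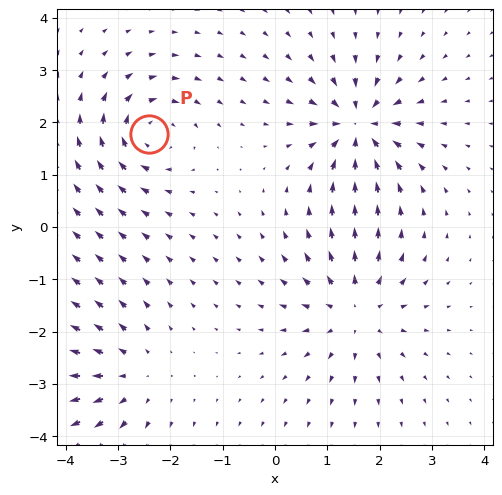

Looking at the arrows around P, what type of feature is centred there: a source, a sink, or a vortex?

vortex

At P (-2.4, 1.8) the arrows circulate clockwise. Divergence ≈0, curl about -4 — near-zero divergence with nonzero curl is a vortex.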